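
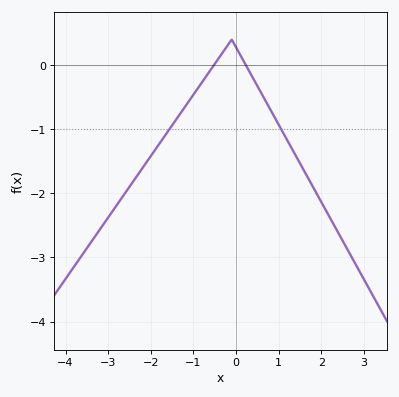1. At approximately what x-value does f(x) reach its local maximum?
0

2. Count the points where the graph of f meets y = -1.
2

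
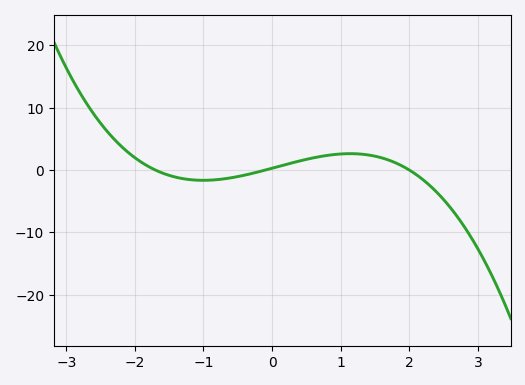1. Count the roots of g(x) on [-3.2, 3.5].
3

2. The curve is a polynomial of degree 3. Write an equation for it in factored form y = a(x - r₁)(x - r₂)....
y = -0.87(x + 1.7)(x + 0.1)(x - 2)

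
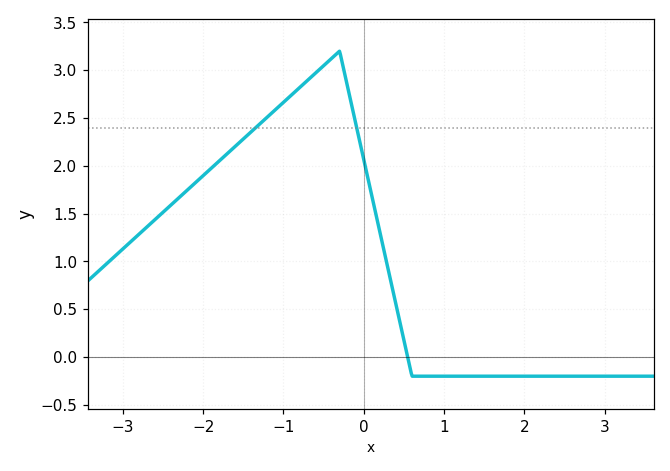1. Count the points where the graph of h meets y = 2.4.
2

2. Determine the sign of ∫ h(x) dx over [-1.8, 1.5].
positive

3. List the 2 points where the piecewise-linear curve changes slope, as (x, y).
(-0.3, 3.2); (0.6, -0.2)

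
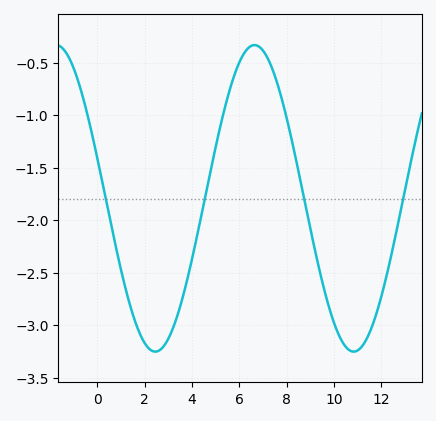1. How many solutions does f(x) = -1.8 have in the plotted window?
4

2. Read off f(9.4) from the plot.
-2.5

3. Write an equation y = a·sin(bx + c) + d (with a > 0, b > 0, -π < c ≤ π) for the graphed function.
y = 1.46sin(0.75x + 2.9) - 1.79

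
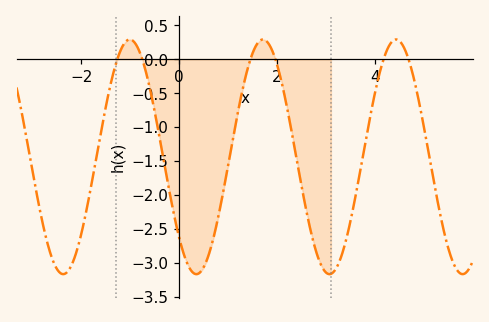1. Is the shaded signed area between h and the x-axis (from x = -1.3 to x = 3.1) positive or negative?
negative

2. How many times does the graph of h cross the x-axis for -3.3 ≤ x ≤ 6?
6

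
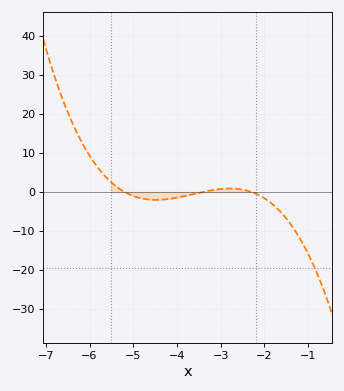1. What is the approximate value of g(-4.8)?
-1.69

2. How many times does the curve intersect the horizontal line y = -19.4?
1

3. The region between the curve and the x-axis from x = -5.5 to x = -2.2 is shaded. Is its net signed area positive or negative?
negative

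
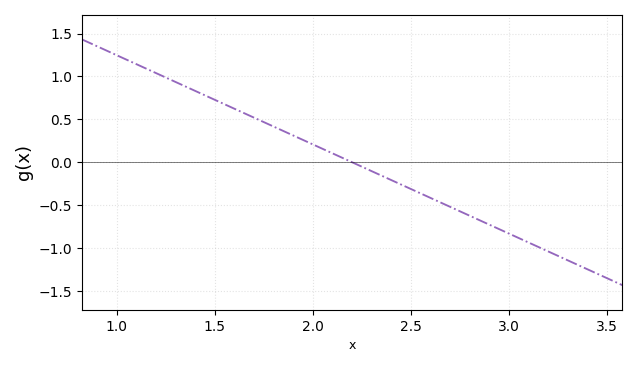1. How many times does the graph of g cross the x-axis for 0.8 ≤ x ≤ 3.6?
1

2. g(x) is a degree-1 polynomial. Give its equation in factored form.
y = -1.04(x - 2.2)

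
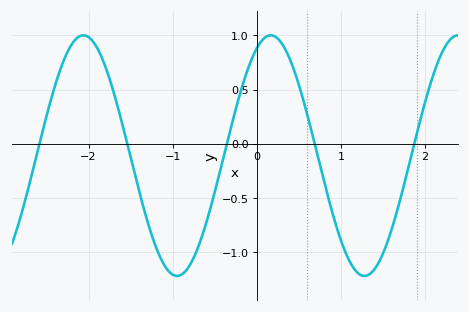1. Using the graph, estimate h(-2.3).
0.758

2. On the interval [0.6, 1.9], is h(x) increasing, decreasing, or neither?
neither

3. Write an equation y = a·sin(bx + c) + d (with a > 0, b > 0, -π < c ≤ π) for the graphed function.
y = 1.11sin(2.82x + 1.1) - 0.11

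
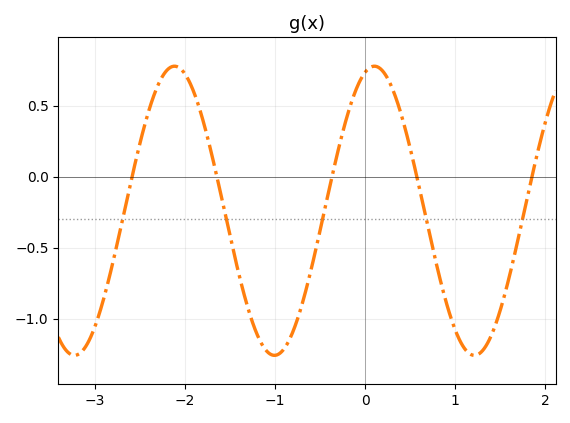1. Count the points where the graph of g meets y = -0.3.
5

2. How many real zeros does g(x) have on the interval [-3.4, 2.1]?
5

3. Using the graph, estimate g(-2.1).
0.779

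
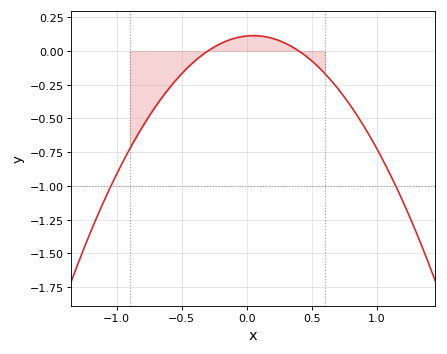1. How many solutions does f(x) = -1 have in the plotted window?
2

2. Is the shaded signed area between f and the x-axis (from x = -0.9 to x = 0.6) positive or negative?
negative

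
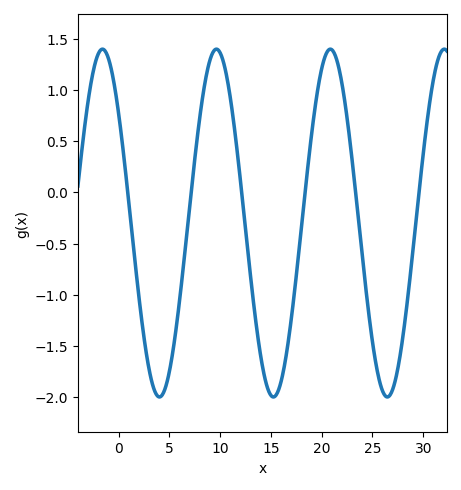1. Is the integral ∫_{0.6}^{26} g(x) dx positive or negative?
negative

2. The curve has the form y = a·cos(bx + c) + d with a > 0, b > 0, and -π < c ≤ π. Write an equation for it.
y = 1.7cos(0.56x + 0.89) - 0.3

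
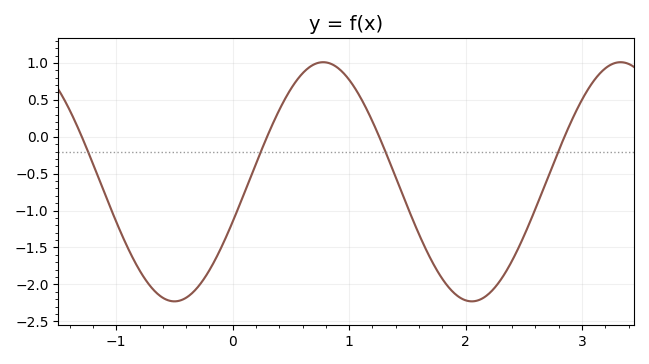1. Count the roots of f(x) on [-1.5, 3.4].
4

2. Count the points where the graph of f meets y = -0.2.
4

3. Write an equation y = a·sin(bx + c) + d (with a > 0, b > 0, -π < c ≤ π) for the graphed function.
y = 1.62sin(2.5x - 0.34) - 0.61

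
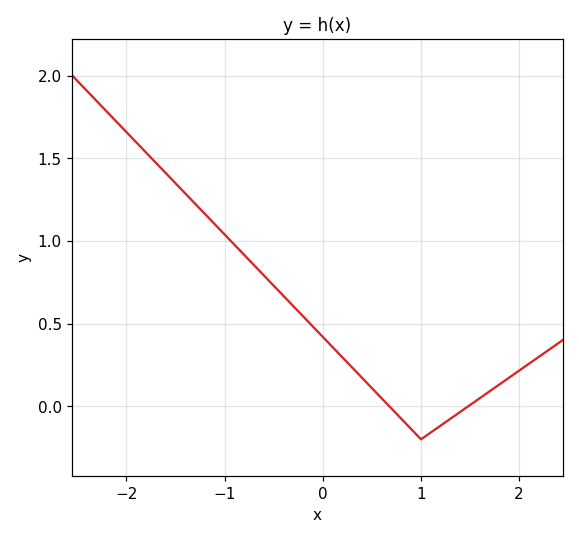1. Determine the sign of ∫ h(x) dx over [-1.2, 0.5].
positive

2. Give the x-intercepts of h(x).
0.7, 1.5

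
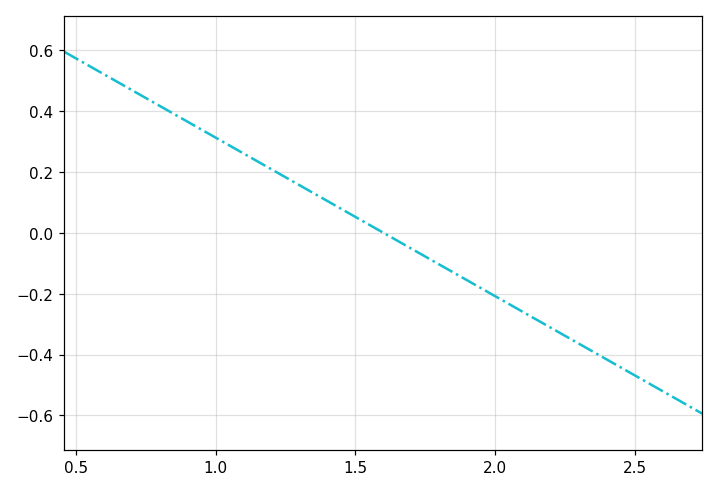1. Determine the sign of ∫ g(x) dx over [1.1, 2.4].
negative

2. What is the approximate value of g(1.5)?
0.052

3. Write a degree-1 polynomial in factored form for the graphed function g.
y = -0.52(x - 1.6)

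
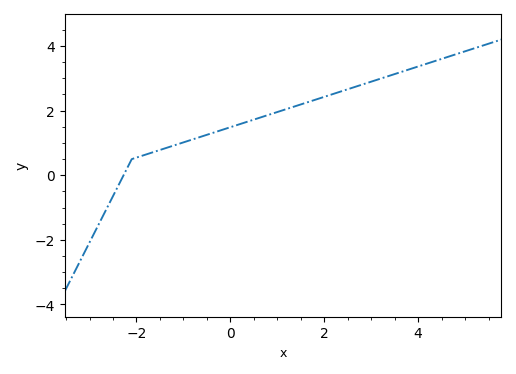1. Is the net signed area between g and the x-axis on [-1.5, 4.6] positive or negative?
positive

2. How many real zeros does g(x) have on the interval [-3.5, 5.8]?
1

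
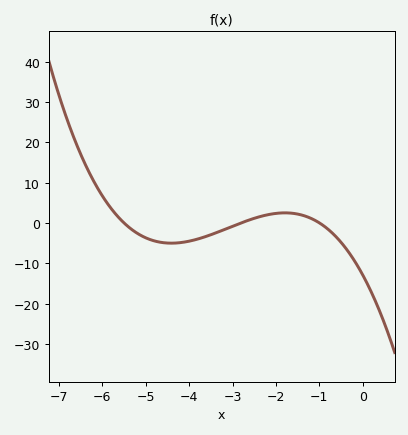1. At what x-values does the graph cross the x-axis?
-5.5, -2.8, -1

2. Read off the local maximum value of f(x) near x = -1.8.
2.49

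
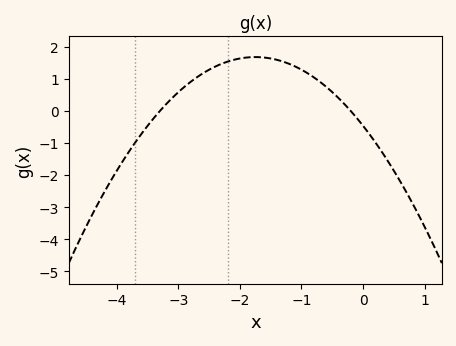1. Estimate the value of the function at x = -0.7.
0.91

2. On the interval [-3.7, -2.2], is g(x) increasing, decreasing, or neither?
increasing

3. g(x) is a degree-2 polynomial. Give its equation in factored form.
y = -0.7(x + 3.3)(x + 0.2)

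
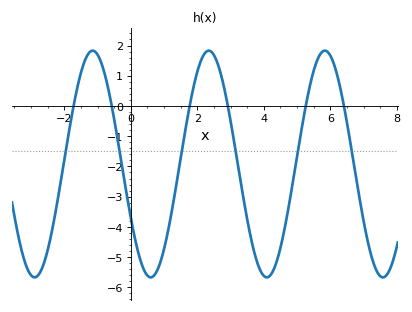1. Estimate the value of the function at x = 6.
1.67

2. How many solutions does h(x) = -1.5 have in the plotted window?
6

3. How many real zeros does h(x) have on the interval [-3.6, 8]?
6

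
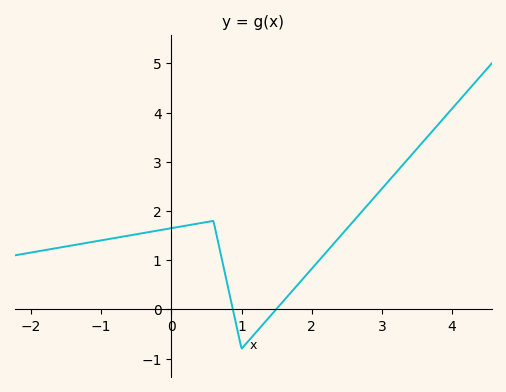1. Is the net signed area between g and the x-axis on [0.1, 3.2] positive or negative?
positive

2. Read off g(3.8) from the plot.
3.76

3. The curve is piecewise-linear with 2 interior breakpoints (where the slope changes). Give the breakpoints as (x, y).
(0.6, 1.8); (1, -0.8)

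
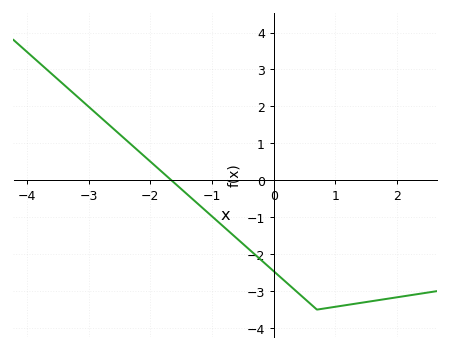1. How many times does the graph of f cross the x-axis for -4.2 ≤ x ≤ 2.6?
1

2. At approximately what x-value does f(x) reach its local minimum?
0.702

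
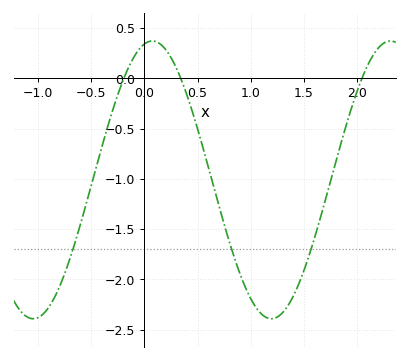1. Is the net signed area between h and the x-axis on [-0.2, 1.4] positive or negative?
negative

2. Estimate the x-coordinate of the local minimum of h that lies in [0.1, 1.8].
1.19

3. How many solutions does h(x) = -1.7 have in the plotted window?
3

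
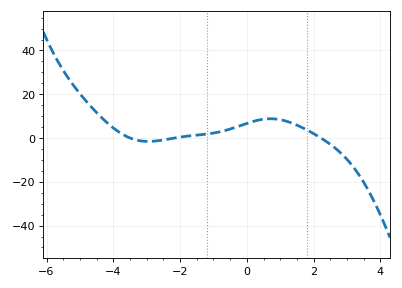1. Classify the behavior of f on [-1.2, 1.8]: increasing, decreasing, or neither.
neither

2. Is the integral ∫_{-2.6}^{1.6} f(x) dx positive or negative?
positive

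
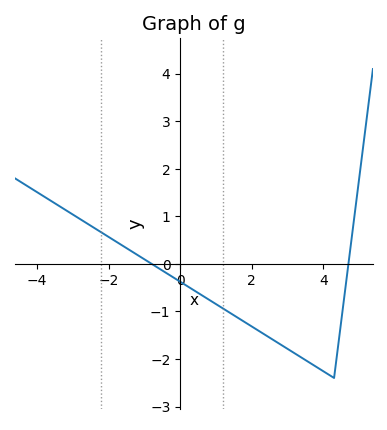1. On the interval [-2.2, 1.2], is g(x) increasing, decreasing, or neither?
decreasing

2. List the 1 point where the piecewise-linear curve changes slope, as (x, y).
(4.3, -2.4)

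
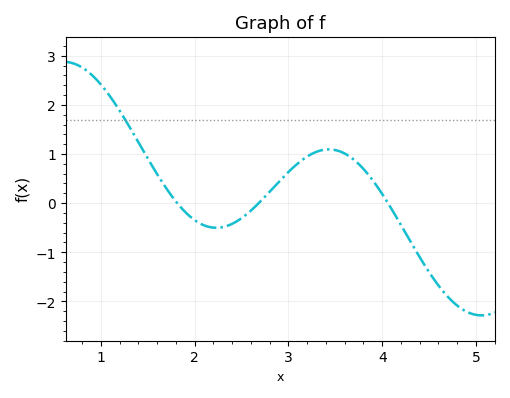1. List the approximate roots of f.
1.8, 2.7, 4.1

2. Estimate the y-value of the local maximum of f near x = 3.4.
1.1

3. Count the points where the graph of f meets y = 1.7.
1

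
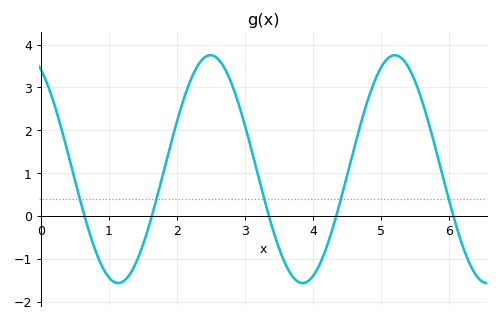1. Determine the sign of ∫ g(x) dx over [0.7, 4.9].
positive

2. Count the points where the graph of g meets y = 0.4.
5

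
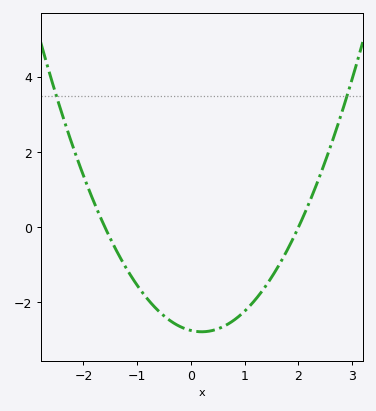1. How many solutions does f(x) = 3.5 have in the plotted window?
2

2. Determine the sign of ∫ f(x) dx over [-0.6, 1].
negative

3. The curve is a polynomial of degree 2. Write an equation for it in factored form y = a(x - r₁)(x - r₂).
y = 0.86(x + 1.6)(x - 2)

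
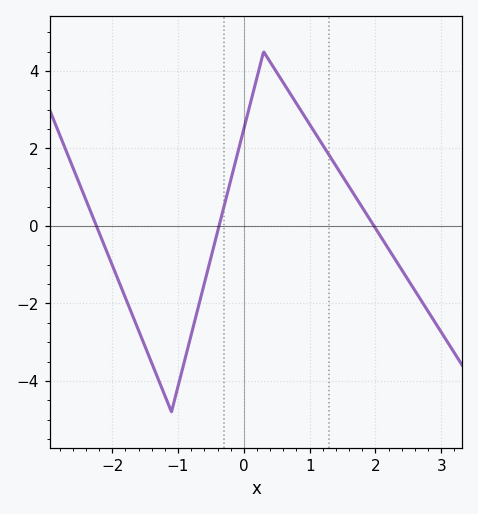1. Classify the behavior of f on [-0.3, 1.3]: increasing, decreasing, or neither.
neither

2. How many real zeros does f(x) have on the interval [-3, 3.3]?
3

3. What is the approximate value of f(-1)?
-4.14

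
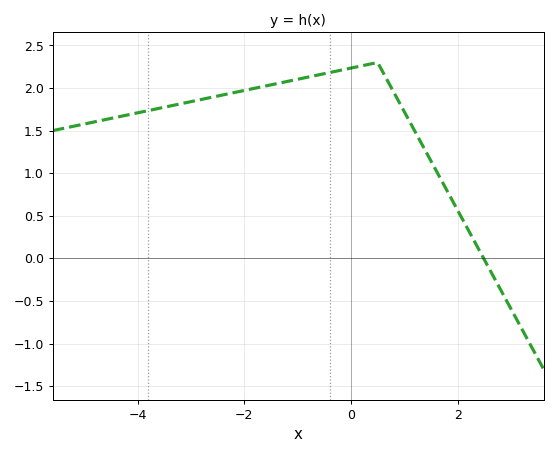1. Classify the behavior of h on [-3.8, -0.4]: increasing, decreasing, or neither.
increasing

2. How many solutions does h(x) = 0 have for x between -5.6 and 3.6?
1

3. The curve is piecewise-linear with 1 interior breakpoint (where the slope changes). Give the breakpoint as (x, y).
(0.5, 2.3)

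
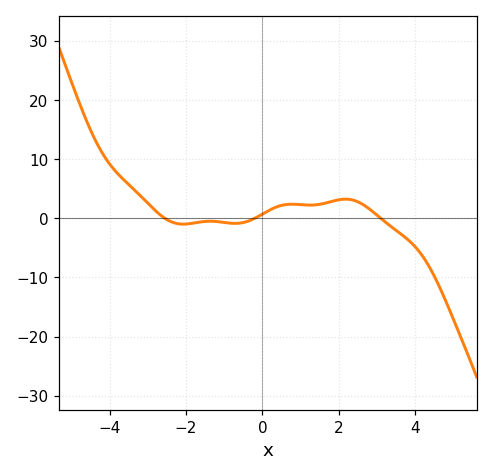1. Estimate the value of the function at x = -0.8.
-1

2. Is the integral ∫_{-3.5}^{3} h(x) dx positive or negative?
positive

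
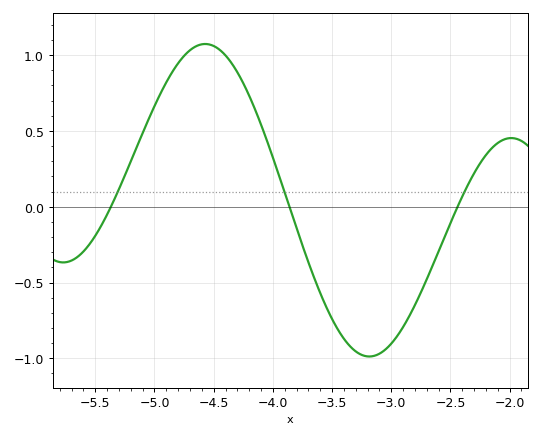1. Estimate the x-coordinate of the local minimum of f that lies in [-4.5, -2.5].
-3.18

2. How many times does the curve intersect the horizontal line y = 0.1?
3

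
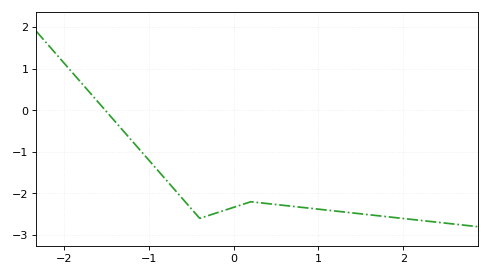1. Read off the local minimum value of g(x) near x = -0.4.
-2.6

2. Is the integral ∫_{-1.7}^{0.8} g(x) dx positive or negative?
negative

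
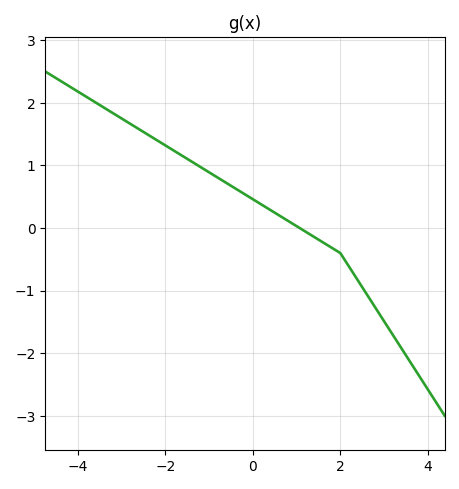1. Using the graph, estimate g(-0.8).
0.8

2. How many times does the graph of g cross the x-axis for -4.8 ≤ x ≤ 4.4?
1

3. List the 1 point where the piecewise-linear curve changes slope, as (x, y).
(2, -0.4)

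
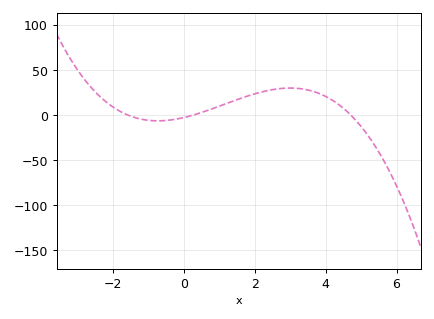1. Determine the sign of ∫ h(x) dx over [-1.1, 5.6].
positive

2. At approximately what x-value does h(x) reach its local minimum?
-0.731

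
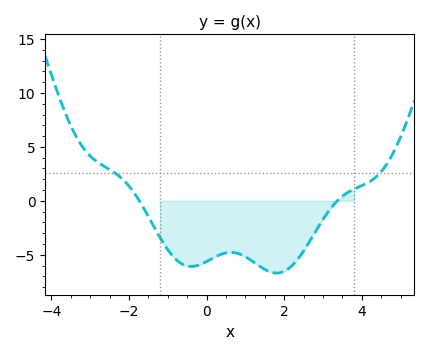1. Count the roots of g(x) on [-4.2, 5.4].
2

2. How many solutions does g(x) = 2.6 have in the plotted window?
2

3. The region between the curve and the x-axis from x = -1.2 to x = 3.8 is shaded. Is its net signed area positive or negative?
negative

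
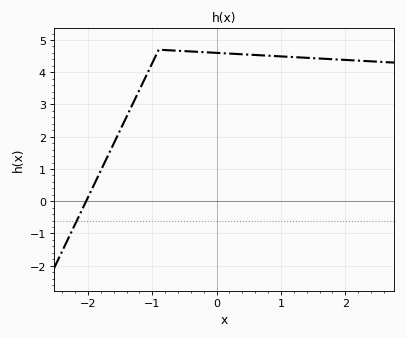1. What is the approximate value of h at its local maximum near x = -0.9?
4.7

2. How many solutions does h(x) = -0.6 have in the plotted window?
1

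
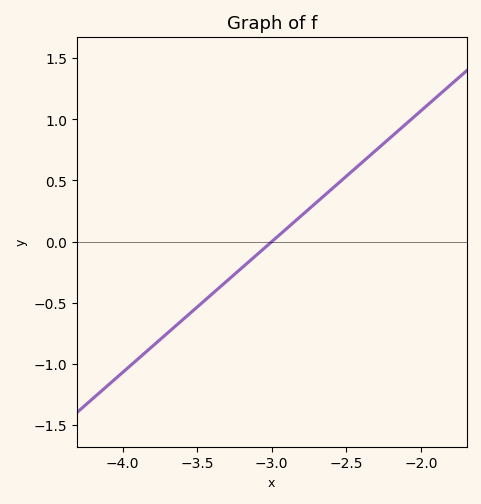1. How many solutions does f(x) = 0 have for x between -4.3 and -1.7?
1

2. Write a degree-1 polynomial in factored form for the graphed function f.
y = 1.07(x + 3)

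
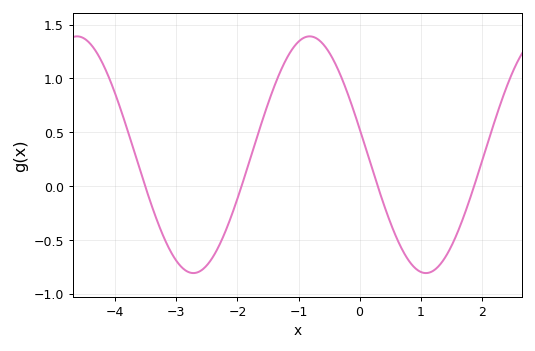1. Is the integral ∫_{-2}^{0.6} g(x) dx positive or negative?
positive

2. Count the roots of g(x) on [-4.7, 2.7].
4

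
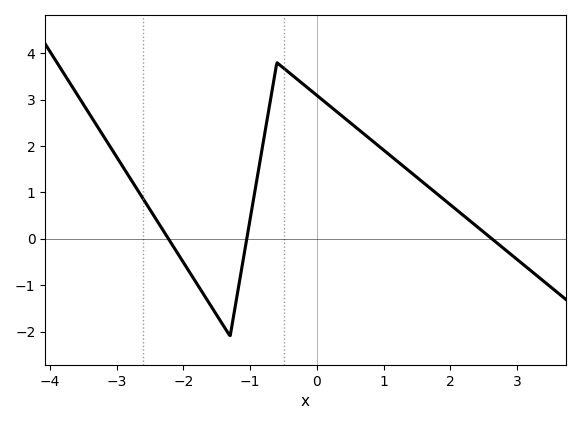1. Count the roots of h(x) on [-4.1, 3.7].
3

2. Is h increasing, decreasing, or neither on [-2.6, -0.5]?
neither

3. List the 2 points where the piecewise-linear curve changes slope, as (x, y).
(-1.3, -2.1); (-0.6, 3.8)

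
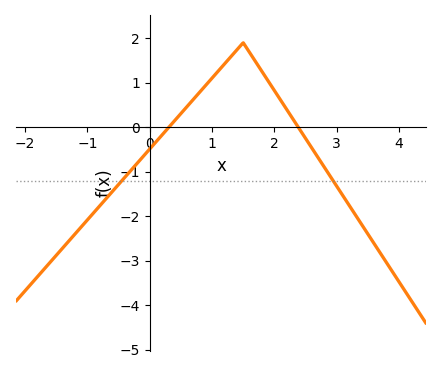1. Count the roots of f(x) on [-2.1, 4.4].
2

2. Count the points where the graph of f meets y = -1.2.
2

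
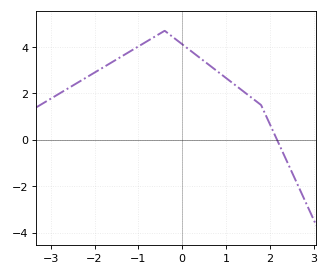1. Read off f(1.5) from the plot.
1.94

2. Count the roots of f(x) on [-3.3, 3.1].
1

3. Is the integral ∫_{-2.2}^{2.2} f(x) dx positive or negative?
positive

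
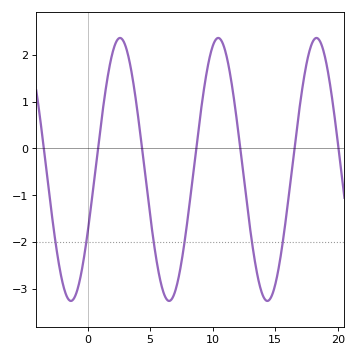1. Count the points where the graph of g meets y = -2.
6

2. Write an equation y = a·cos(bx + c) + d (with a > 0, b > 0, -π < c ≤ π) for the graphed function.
y = 2.81cos(0.8x - 2.07) - 0.45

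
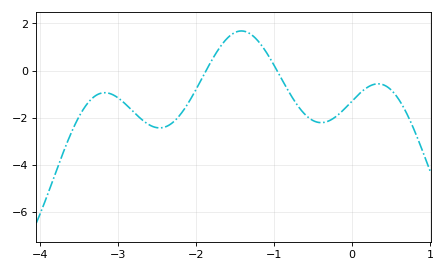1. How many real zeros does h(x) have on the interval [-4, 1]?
2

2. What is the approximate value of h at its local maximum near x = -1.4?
1.6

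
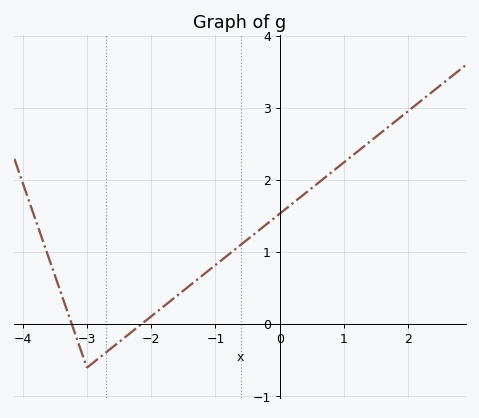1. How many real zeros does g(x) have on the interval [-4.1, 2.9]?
2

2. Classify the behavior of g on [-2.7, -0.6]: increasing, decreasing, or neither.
increasing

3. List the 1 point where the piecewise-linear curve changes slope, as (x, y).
(-3, -0.6)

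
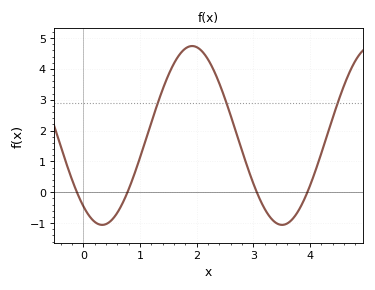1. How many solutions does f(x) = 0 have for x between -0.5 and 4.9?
4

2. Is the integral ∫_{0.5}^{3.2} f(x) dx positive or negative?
positive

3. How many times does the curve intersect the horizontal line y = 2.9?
3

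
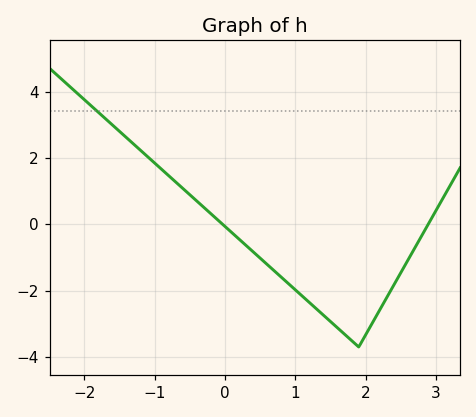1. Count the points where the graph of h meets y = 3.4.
1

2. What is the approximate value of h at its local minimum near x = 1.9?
-3.6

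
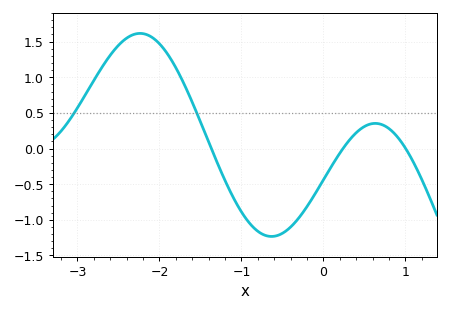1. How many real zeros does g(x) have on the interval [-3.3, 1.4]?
3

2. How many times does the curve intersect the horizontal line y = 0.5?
2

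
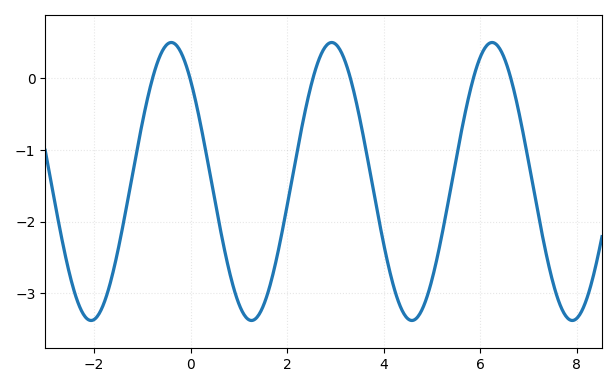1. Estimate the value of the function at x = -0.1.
0.193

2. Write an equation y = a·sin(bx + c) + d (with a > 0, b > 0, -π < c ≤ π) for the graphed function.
y = 1.94sin(1.89x + 2.33) - 1.44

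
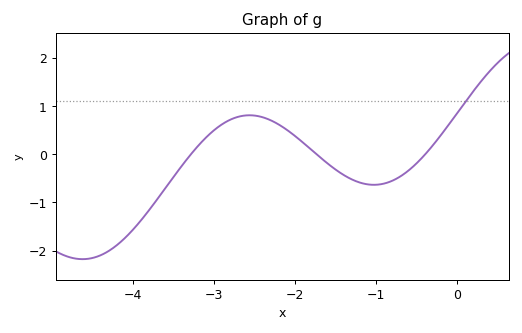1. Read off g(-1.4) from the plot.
-0.431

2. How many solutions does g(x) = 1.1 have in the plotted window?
1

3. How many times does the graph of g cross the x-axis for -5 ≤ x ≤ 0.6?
3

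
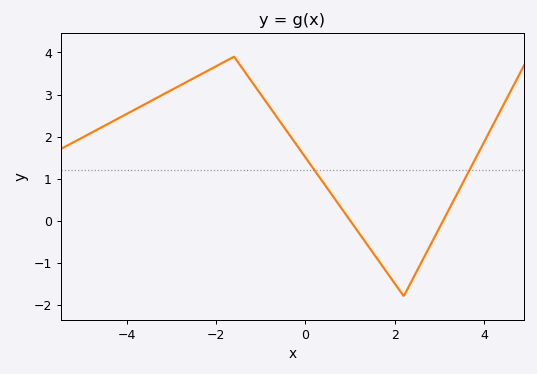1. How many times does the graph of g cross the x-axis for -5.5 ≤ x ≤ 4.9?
2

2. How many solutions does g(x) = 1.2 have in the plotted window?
2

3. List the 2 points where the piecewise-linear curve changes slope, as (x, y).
(-1.6, 3.9); (2.2, -1.8)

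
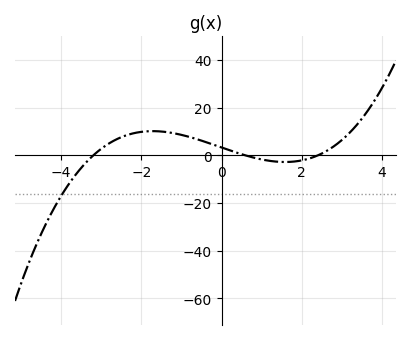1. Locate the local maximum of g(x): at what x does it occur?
-1.8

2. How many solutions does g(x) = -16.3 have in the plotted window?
1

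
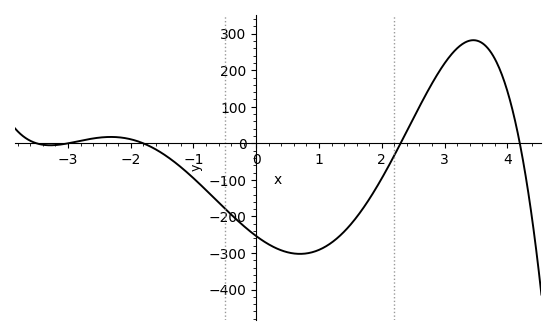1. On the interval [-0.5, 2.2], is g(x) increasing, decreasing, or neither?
neither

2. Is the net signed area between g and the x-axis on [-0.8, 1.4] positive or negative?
negative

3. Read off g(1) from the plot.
-290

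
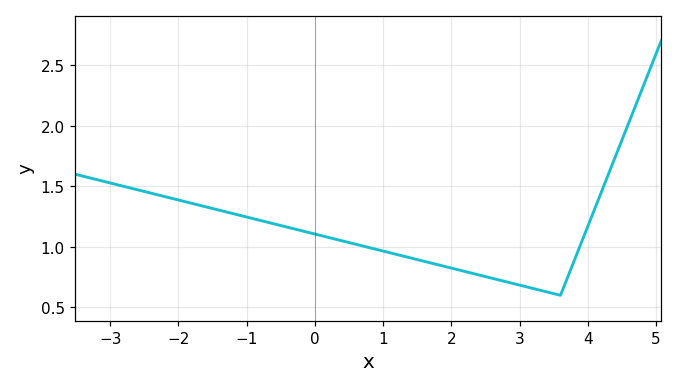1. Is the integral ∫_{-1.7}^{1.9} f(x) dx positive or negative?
positive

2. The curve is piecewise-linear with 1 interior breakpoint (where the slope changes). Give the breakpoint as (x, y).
(3.6, 0.6)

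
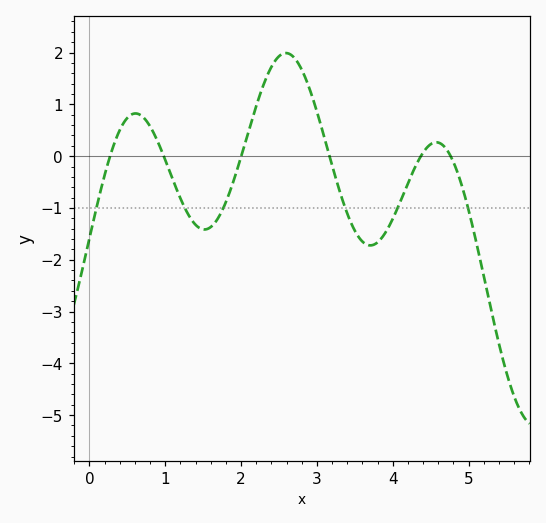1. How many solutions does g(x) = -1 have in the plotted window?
6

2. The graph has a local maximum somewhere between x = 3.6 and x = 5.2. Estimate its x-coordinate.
4.6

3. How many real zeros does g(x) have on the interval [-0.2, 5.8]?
6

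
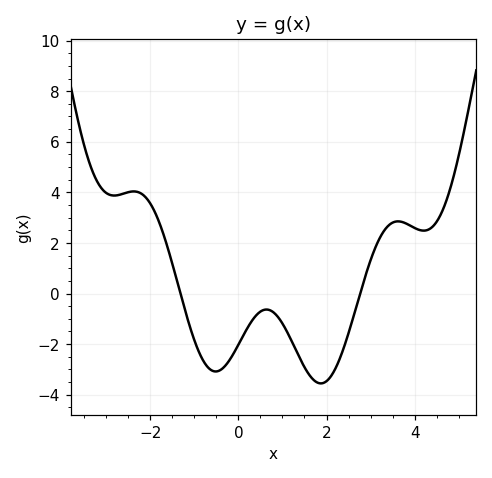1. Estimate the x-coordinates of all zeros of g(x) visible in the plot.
-1.4, 2.8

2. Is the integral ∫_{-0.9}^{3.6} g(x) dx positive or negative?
negative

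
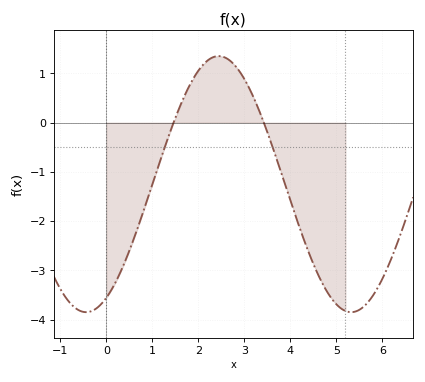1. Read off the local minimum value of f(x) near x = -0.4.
-3.85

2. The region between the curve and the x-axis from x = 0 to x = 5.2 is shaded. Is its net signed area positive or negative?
negative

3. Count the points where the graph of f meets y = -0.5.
2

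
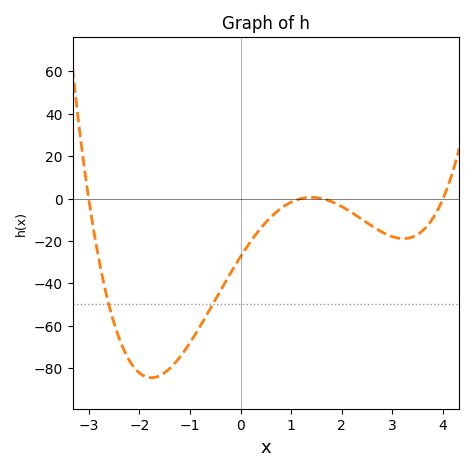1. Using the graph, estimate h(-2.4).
-66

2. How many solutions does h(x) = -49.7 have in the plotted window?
2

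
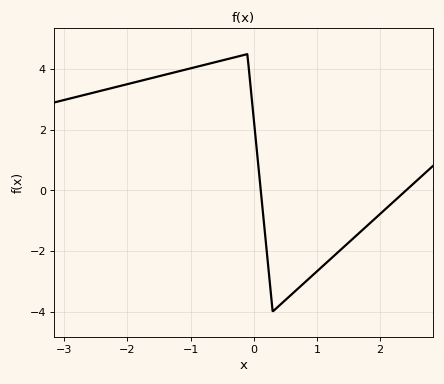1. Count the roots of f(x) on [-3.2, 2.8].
2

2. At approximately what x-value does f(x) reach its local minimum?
0.301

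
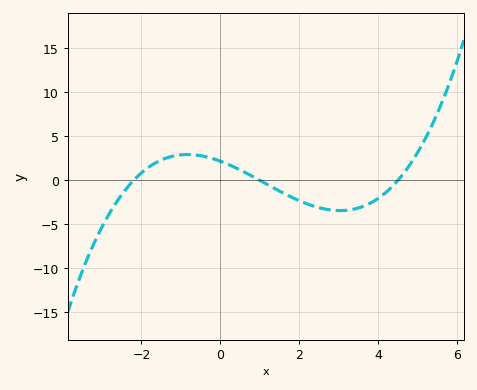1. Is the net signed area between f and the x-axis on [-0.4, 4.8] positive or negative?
negative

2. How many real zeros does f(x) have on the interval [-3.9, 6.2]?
3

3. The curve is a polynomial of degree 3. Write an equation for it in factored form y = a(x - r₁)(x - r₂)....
y = 0.22(x + 2.2)(x - 1)(x - 4.5)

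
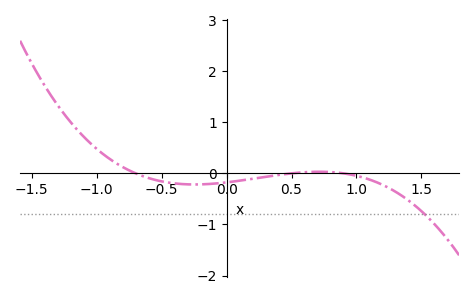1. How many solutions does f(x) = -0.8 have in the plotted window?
1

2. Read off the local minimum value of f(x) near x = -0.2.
-0.2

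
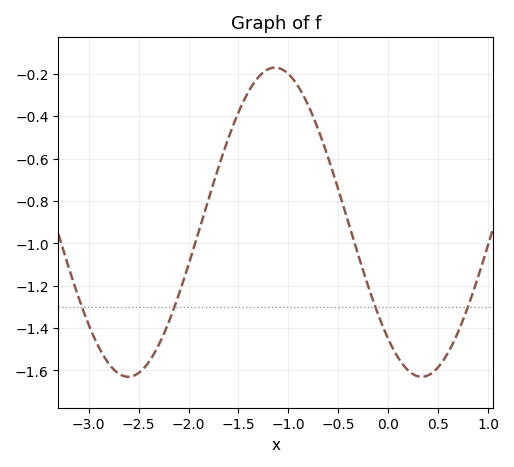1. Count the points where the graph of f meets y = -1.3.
4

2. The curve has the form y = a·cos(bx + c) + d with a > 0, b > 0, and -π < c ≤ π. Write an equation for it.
y = 0.73cos(2.1x + 2.4) - 0.9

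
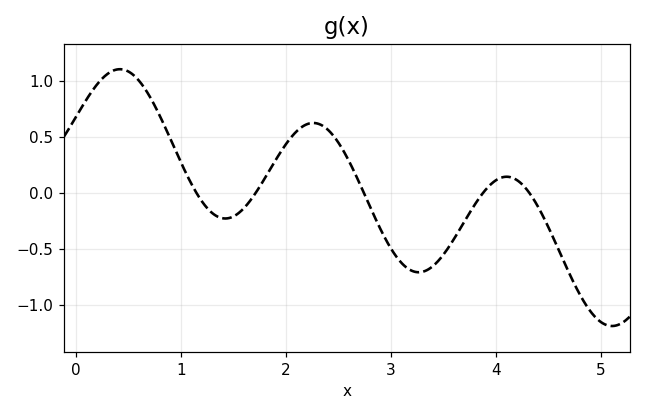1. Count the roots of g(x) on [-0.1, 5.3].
5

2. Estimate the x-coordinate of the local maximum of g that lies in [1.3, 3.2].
2.3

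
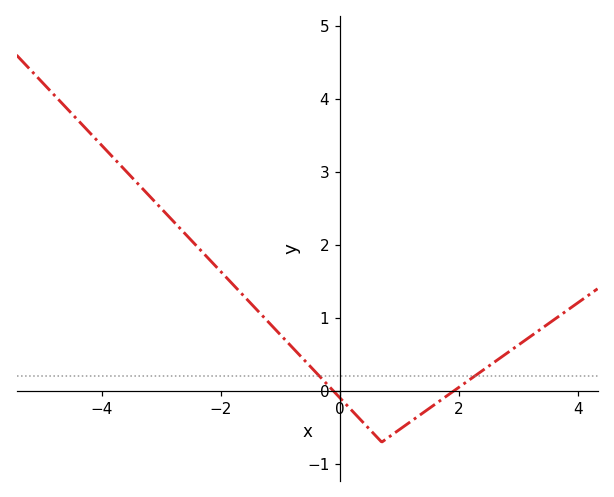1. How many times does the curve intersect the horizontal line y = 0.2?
2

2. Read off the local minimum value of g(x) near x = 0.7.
-0.7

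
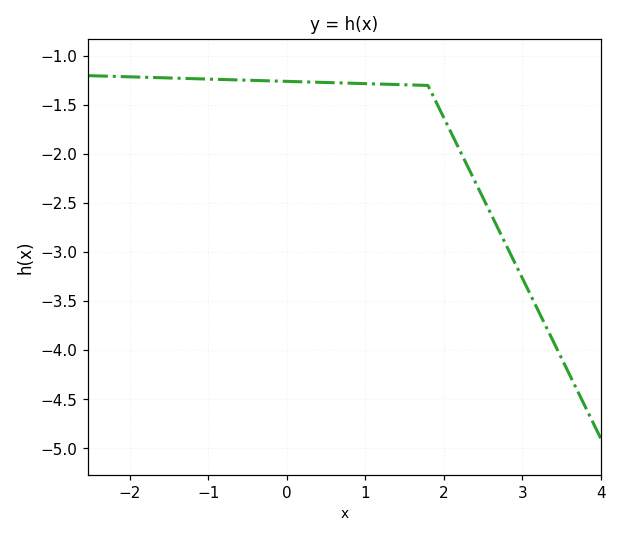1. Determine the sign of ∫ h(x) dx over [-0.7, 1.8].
negative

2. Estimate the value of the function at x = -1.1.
-1.25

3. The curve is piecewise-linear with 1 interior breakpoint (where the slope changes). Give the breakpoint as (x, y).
(1.8, -1.3)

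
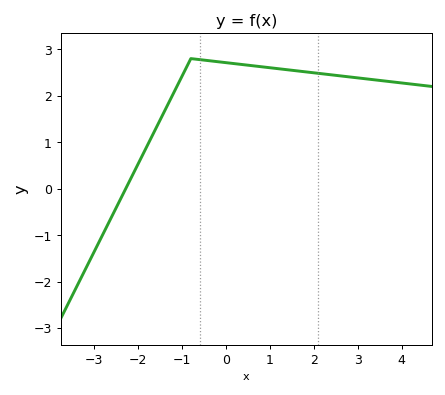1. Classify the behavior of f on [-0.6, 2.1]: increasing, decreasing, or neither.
decreasing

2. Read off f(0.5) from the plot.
2.66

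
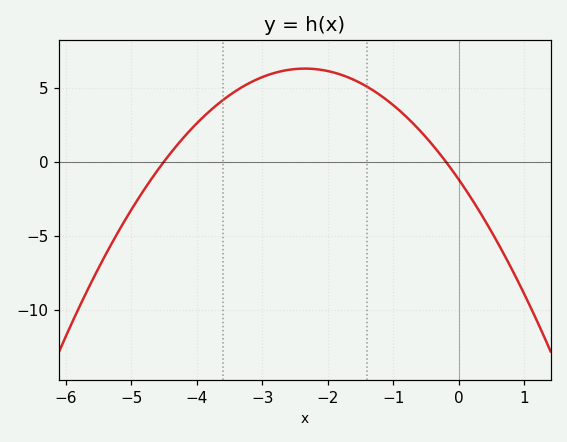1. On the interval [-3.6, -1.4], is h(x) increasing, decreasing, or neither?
neither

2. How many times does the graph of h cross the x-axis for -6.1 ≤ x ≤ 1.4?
2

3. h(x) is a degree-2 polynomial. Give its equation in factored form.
y = -1.36(x + 4.5)(x + 0.2)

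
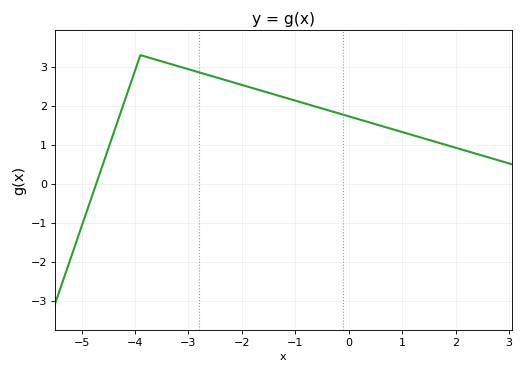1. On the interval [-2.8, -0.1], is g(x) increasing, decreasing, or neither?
decreasing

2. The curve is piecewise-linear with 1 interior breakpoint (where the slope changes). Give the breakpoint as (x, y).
(-3.9, 3.3)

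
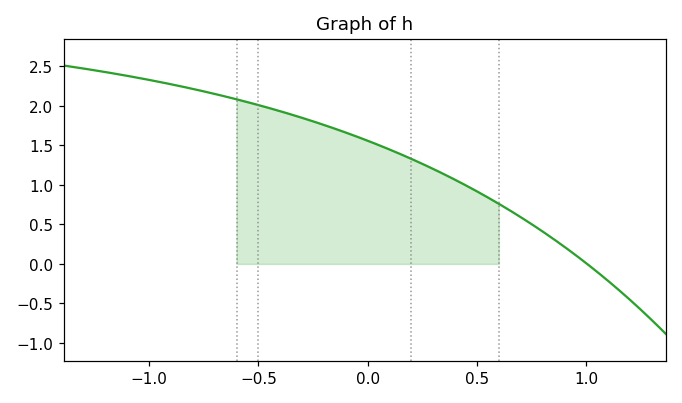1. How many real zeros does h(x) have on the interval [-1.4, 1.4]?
1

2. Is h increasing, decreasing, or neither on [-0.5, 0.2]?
decreasing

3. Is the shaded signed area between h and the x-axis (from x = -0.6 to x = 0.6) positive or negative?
positive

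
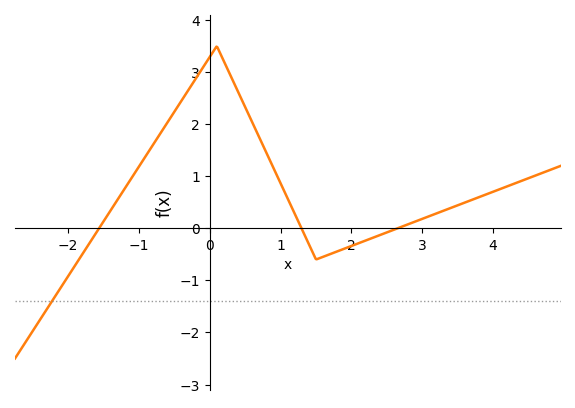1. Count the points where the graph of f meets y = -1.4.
1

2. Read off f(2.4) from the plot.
-0.131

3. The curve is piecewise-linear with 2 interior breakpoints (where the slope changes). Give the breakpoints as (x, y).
(0.1, 3.5); (1.5, -0.6)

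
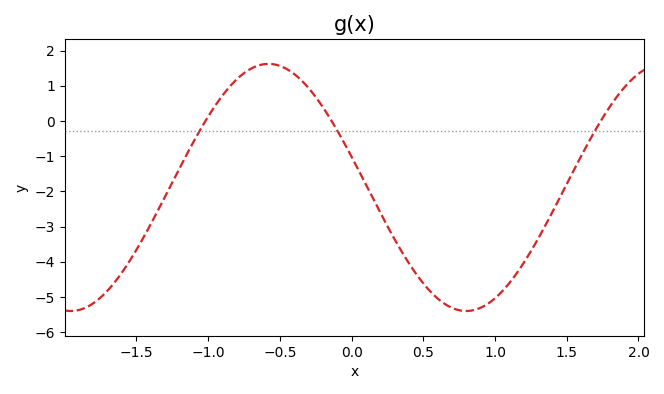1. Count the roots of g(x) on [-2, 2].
3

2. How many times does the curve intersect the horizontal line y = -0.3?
3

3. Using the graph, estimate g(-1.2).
-1.35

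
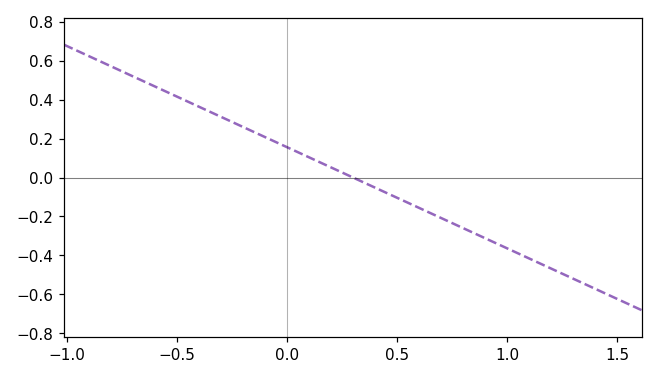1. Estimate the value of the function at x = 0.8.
-0.26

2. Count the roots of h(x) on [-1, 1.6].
1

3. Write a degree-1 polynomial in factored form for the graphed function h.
y = -0.52(x - 0.3)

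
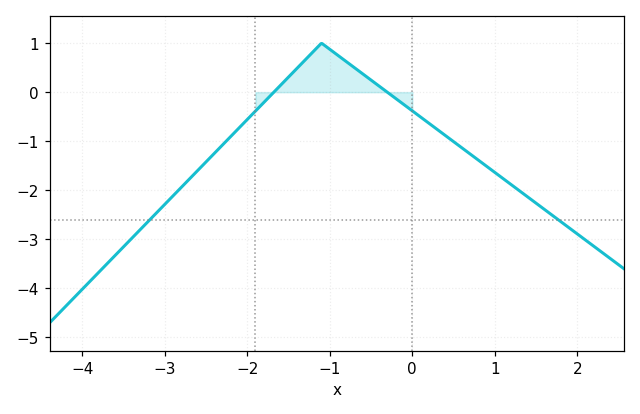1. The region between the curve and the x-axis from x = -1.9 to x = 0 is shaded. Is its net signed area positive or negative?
positive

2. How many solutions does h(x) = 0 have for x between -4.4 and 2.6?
2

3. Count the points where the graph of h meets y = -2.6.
2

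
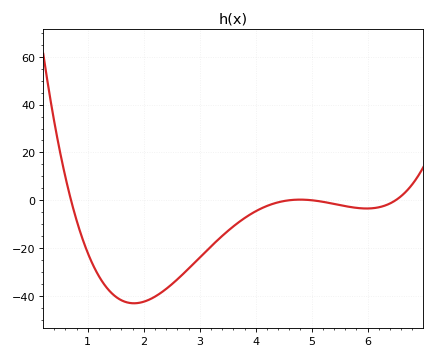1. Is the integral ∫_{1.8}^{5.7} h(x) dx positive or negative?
negative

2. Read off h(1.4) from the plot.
-38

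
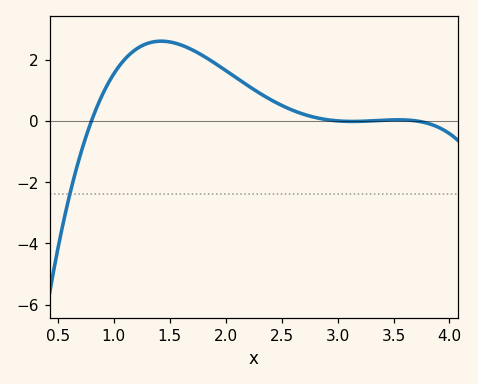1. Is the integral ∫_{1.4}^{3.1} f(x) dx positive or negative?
positive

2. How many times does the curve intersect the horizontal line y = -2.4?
1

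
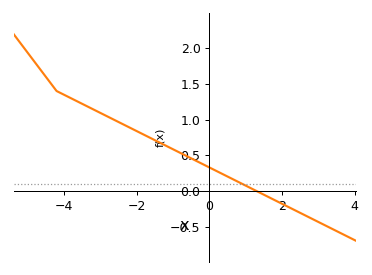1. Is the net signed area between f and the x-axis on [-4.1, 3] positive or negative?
positive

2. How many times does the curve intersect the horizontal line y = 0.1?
1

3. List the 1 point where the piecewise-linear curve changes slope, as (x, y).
(-4.2, 1.4)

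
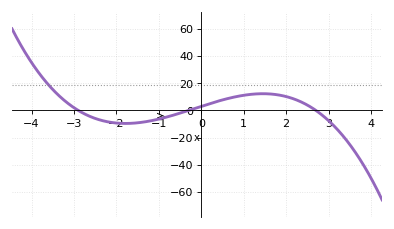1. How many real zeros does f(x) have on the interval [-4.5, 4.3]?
3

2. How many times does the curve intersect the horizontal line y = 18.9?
1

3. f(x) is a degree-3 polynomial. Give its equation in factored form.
y = -1.29(x + 2.9)(x + 0.3)(x - 2.7)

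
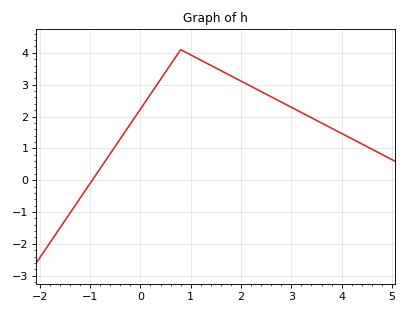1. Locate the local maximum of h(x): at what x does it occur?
0.801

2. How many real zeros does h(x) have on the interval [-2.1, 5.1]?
1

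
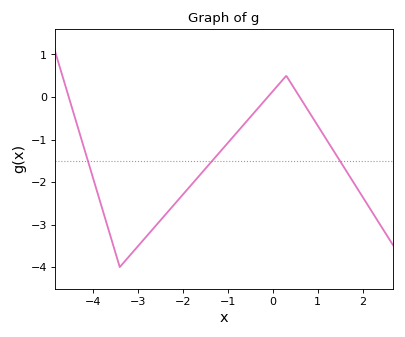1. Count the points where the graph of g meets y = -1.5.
3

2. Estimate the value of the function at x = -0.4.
-0.351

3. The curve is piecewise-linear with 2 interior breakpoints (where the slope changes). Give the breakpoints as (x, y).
(-3.4, -4); (0.3, 0.5)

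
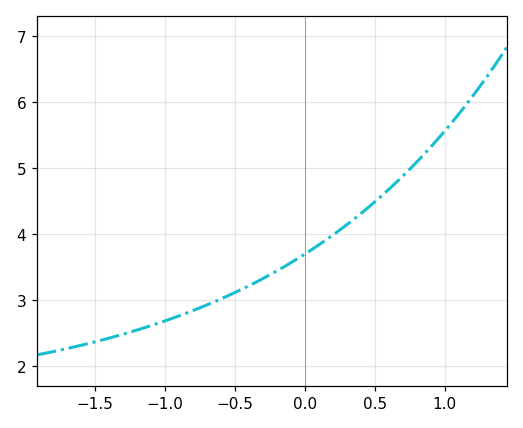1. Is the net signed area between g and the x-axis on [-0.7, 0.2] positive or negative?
positive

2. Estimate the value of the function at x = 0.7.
4.88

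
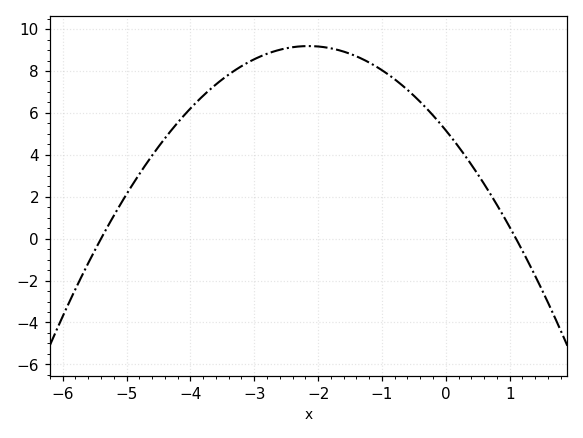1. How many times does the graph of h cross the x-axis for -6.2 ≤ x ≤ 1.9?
2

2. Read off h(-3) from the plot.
8.6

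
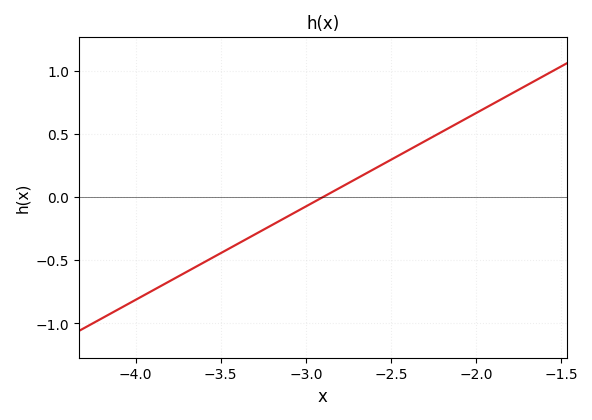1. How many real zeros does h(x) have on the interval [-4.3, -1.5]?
1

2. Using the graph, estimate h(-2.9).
0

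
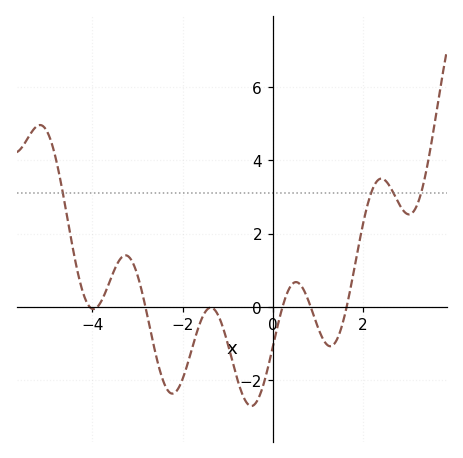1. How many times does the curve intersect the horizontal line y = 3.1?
4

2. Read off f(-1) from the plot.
-1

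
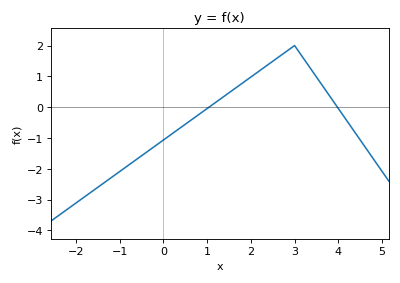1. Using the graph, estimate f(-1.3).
-2.4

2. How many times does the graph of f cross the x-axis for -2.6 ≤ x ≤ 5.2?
2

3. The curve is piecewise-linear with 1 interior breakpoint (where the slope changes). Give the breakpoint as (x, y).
(3, 2)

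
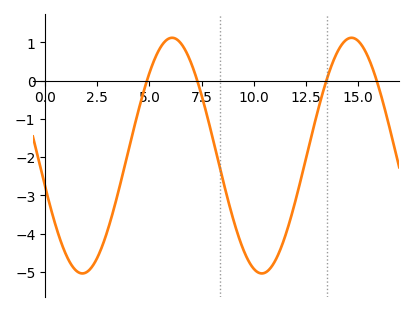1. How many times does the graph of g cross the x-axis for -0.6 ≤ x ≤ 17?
4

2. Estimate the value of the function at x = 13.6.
0.2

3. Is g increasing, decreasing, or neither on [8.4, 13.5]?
neither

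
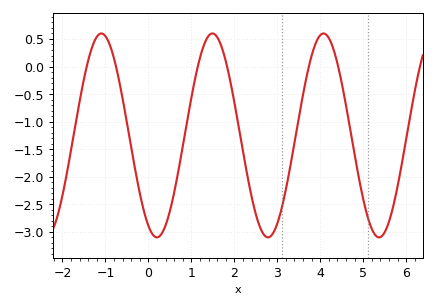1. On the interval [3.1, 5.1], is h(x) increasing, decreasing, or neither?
neither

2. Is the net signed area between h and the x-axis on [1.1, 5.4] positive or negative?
negative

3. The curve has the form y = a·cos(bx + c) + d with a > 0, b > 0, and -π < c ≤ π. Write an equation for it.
y = 1.85cos(2.43x + 2.66) - 1.25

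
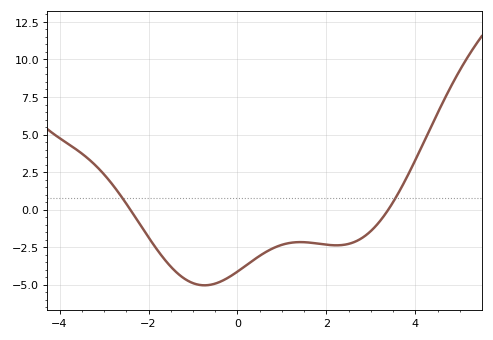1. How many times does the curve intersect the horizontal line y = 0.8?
2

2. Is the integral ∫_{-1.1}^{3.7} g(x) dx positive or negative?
negative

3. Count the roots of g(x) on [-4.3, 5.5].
2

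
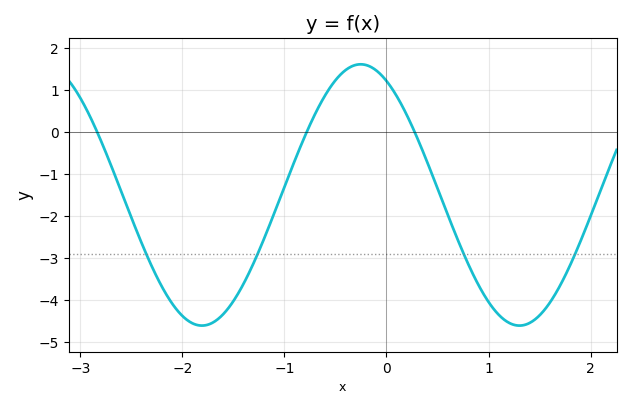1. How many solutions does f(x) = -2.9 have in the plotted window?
4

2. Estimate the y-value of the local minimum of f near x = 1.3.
-4.6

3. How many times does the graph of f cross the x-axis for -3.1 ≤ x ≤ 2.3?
3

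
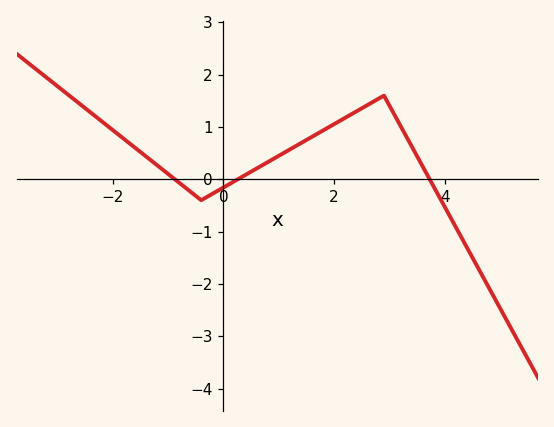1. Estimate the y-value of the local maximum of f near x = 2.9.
1.6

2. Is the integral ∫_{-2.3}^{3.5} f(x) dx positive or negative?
positive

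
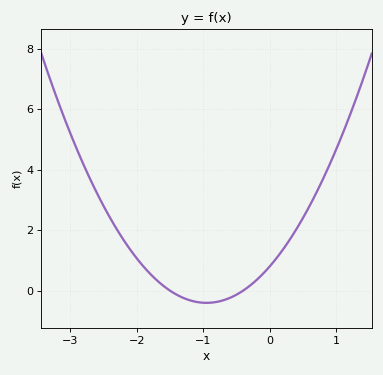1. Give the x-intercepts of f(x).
-1.5, -0.4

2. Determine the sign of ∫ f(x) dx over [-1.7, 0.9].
positive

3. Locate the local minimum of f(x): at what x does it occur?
-0.95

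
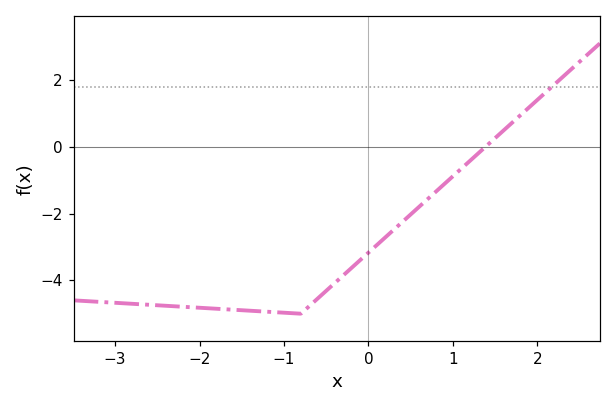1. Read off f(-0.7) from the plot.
-4.8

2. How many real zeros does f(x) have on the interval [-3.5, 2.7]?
1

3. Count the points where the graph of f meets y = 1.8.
1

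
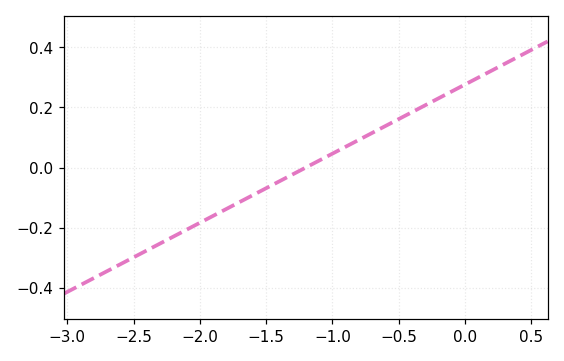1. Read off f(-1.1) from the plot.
0.023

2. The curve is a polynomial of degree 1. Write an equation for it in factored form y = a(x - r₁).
y = 0.23(x + 1.2)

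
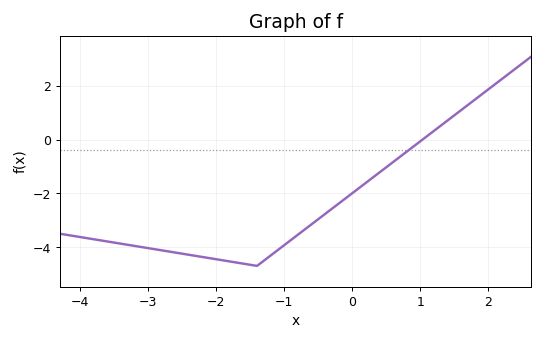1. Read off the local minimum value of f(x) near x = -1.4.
-4.6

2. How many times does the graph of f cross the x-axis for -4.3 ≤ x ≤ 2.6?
1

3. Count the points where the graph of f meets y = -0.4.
1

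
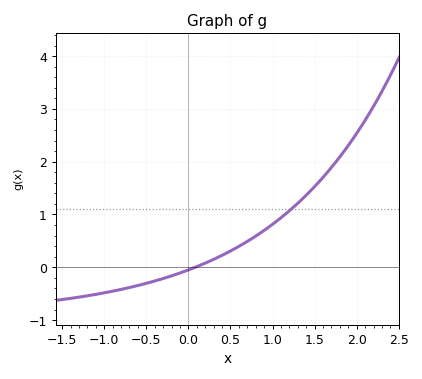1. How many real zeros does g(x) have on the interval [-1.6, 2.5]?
1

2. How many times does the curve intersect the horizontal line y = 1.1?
1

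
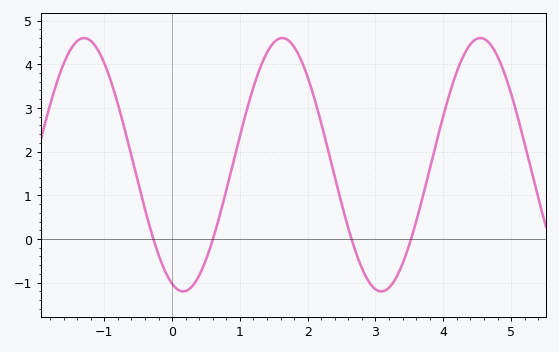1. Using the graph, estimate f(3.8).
1.6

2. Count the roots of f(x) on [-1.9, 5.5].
4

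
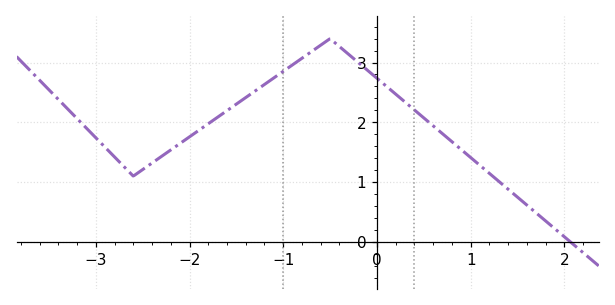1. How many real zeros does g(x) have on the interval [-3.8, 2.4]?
1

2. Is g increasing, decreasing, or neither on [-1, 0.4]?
neither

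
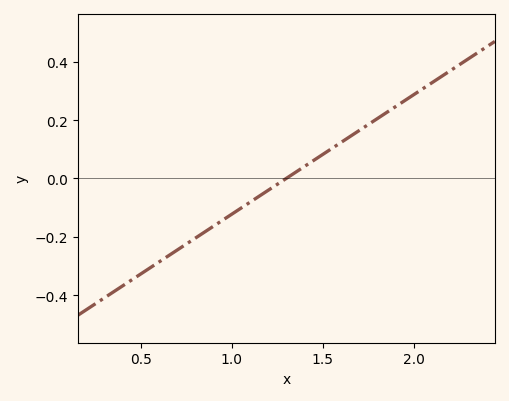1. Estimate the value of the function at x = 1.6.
0.123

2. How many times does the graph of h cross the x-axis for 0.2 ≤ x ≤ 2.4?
1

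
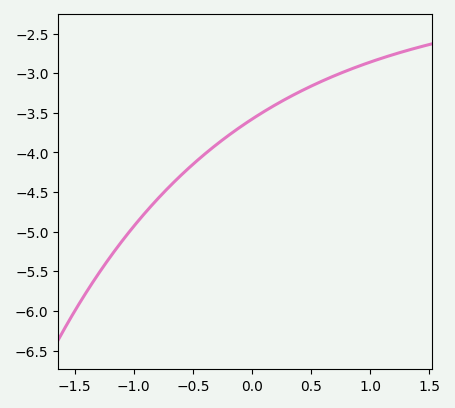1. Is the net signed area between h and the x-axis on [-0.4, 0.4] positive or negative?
negative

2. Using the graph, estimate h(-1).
-4.95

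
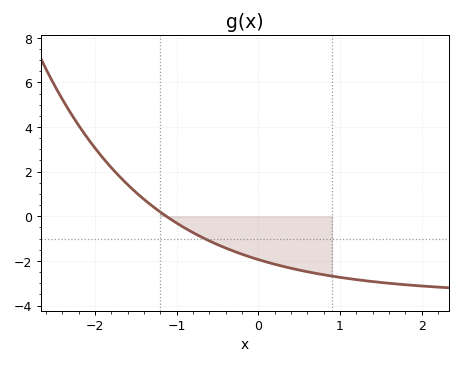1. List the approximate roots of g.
-1.1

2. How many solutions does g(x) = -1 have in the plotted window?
1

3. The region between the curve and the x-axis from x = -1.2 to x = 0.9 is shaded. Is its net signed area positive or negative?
negative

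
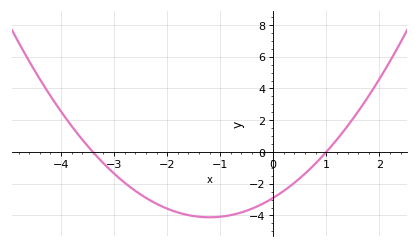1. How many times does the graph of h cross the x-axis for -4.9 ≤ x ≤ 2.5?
2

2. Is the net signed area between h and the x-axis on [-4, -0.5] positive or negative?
negative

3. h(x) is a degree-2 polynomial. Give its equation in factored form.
y = 0.85(x + 3.4)(x - 1)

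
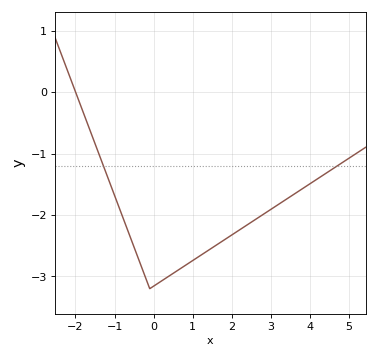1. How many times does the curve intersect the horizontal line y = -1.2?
2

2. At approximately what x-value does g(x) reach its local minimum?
-0.097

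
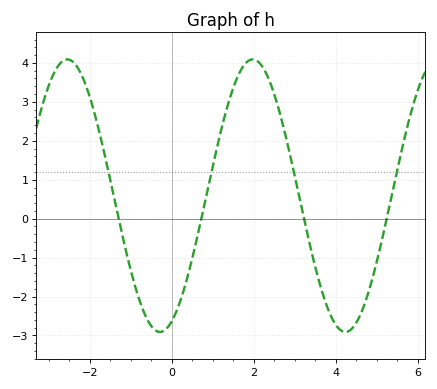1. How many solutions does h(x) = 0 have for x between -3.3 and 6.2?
4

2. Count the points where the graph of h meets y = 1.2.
4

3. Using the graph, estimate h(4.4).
-2.8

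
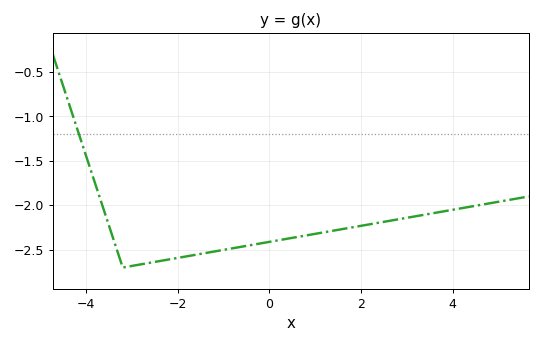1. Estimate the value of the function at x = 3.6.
-2.09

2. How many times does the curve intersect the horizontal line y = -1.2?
1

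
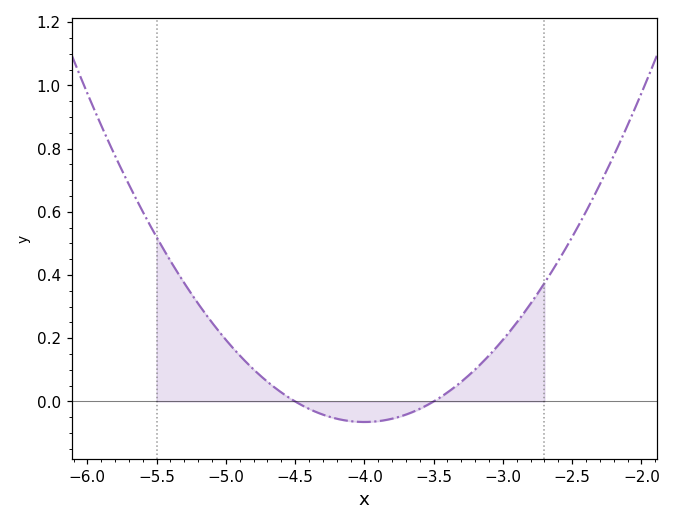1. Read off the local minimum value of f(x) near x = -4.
-0.065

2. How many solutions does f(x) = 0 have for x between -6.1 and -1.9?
2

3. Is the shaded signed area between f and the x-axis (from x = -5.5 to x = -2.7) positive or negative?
positive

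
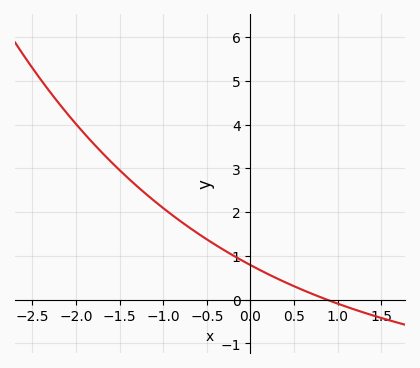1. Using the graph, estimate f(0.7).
0.1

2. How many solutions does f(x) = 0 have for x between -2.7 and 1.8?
1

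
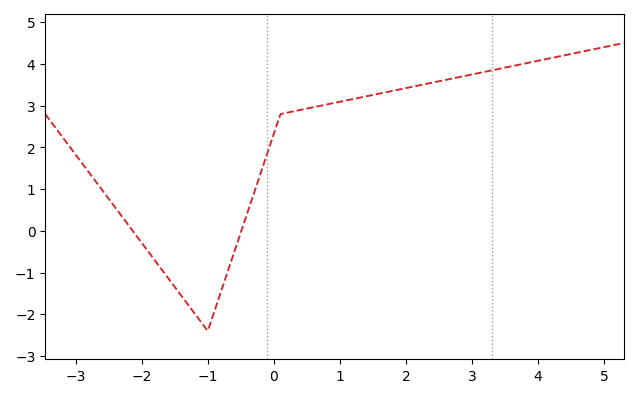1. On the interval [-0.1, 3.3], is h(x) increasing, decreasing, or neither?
increasing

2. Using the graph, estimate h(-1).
-2.4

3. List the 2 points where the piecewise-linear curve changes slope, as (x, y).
(-1, -2.4); (0.1, 2.8)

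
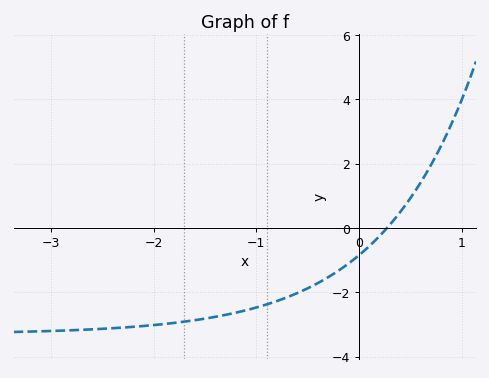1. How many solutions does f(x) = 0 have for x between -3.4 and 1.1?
1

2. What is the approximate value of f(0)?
-0.8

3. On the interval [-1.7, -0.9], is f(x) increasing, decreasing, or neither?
increasing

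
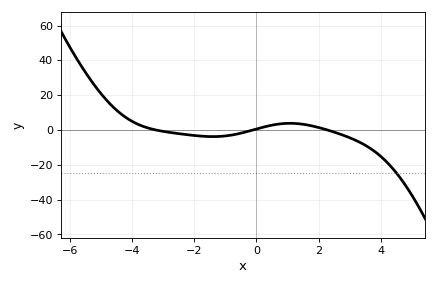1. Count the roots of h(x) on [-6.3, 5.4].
3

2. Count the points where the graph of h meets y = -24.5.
1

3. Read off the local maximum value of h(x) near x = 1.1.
4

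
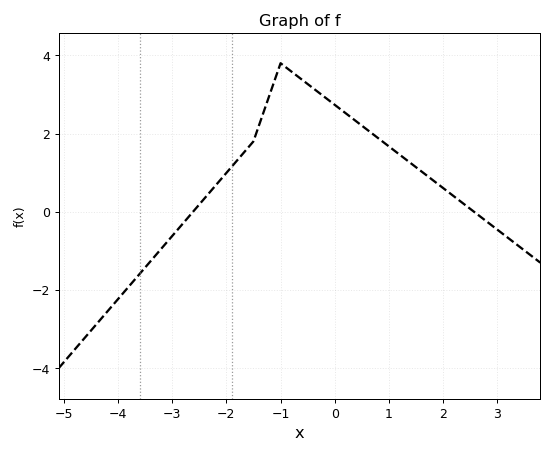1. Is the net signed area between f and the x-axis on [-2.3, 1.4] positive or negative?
positive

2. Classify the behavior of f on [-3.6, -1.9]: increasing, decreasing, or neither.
increasing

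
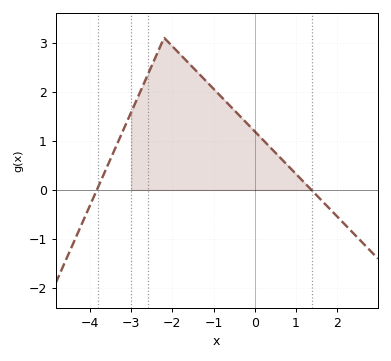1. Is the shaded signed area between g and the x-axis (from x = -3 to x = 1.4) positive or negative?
positive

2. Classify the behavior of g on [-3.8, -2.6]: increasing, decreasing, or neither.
increasing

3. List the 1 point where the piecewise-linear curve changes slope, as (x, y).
(-2.2, 3.1)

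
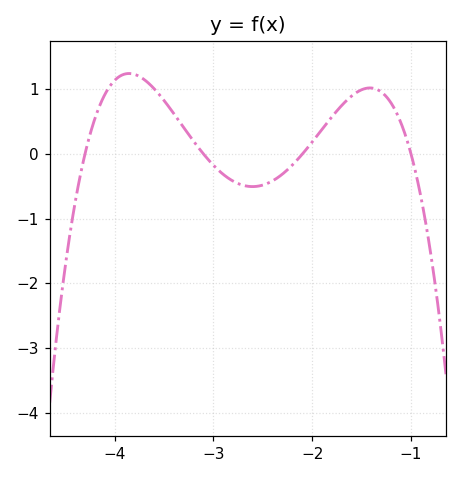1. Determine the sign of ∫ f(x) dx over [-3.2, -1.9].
negative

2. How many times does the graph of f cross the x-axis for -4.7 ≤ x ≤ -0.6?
4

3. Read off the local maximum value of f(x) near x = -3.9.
1.25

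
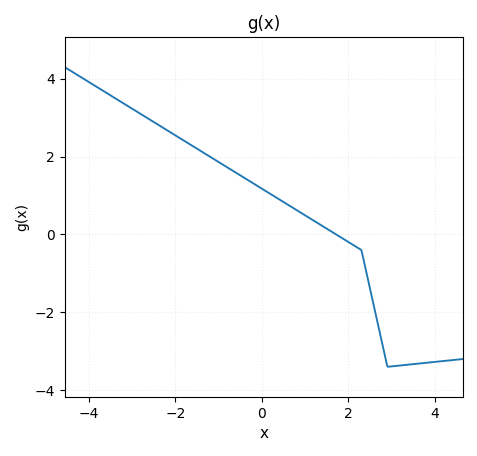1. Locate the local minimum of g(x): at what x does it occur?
3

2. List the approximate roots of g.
1.8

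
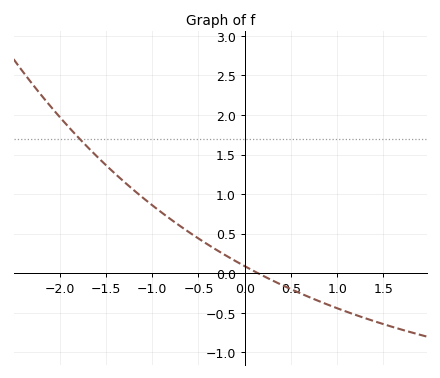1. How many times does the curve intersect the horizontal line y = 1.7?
1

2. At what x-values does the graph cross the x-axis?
0.1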